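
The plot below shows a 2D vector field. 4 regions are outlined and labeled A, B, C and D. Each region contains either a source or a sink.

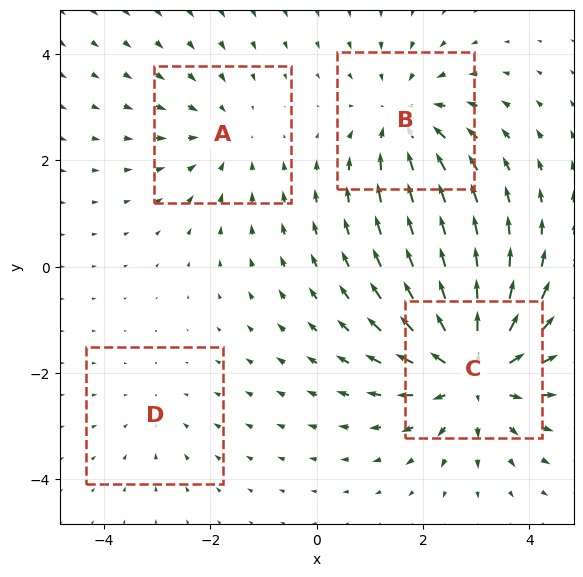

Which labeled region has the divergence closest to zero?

D

Divergence at each region's feature centre — A: about -3, B: about -4, C: about +6, D: about -2. Region D is closest to zero.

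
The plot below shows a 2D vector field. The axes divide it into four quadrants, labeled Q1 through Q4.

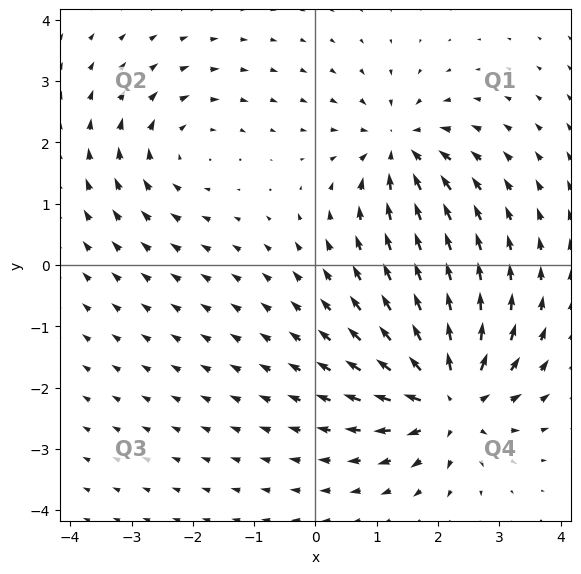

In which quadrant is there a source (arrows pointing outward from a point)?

Q4

The source sits at approximately (2.2, -2.2), which lies in quadrant Q4. The divergence there is about +5, positive as expected for a source.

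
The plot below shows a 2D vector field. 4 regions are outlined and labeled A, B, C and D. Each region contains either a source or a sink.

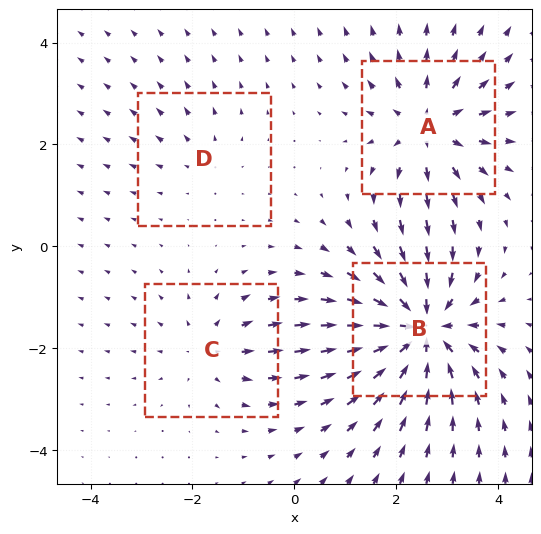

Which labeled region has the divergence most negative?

B

Divergence at each region's feature centre — A: about +5, B: about -8, C: about +3, D: about +2. Region B is most negative.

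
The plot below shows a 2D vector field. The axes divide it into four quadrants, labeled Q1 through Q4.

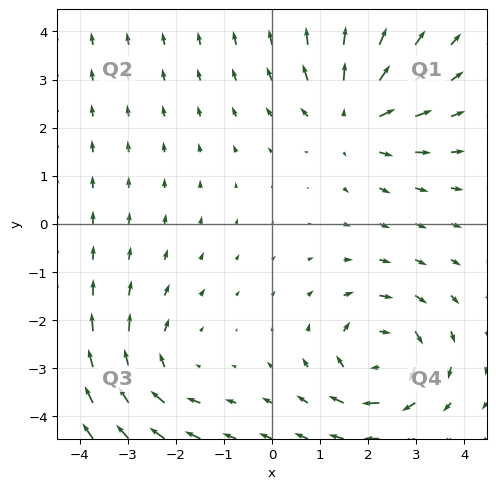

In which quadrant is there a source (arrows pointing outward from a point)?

The source sits at approximately (1.7, 2.2), which lies in quadrant Q1. The divergence there is about +4, positive as expected for a source.

Q1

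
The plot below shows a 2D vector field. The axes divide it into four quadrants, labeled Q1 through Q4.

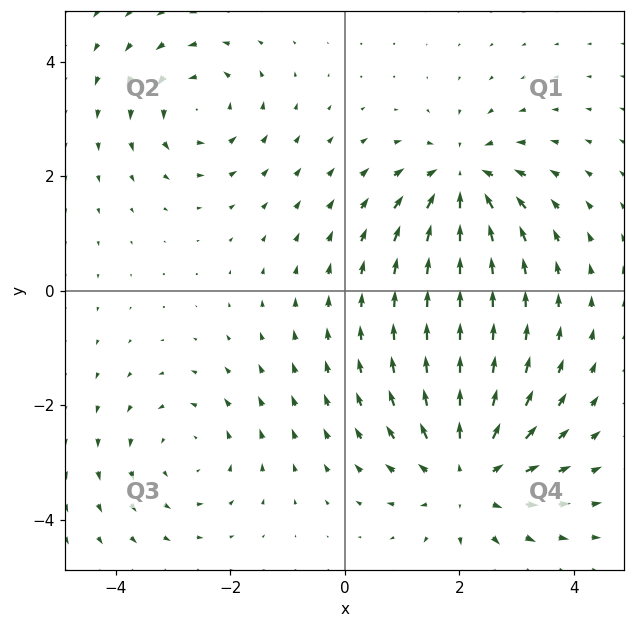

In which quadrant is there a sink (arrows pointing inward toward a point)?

Q1

The sink sits at approximately (2.0, 1.9), which lies in quadrant Q1. The divergence there is about -4, negative as expected for a sink.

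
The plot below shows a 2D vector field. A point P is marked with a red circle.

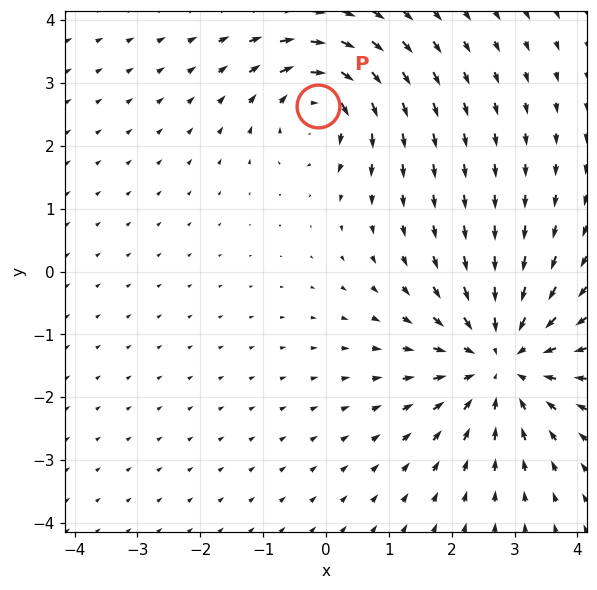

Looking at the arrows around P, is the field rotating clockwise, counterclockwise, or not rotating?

Near P at (-0.1, 2.6) the arrows circulate clockwise. The curl (z-component) there is about -4; negative curl means clockwise rotation.

clockwise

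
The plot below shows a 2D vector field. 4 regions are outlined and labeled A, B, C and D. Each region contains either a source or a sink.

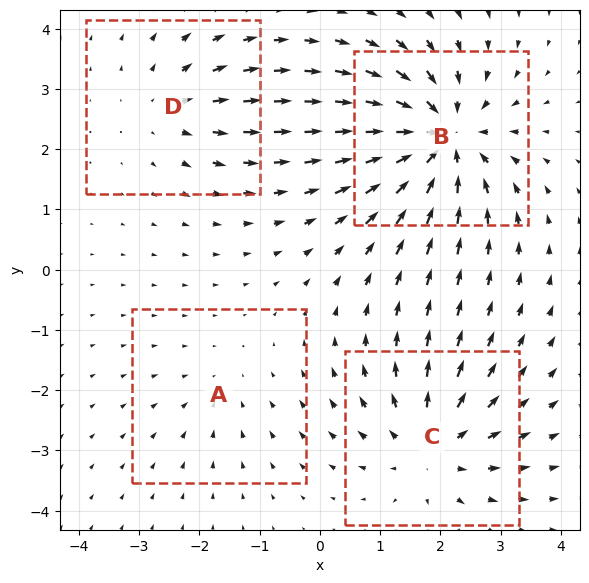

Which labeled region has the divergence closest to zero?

Divergence at each region's feature centre — A: about -2, B: about -7, C: about +5, D: about +3. Region A is closest to zero.

A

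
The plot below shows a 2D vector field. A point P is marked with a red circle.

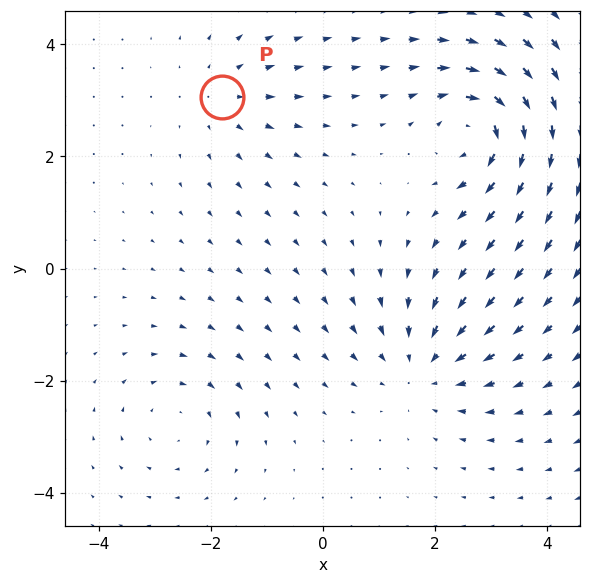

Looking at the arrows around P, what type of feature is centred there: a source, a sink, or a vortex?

At P (-1.8, 3.1) the arrows spread outward. Divergence about +3, curl ≈0 — positive divergence with near-zero curl is a source.

source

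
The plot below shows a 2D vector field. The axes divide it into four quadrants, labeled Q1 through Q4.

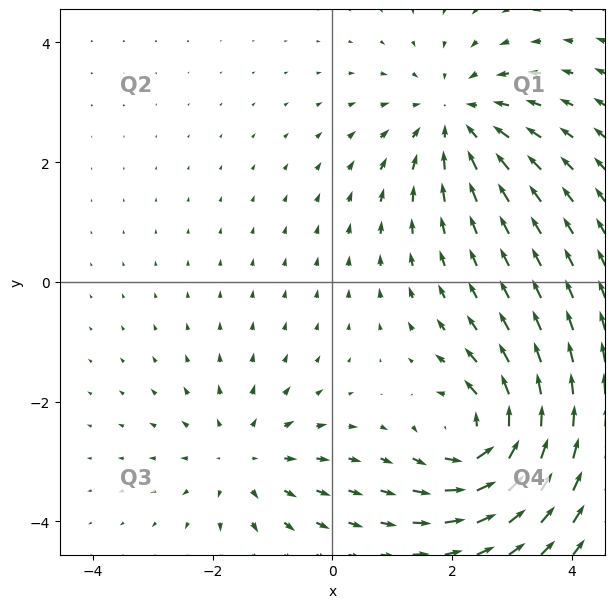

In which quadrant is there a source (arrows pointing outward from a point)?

The source sits at approximately (-1.5, -3.0), which lies in quadrant Q3. The divergence there is about +3, positive as expected for a source.

Q3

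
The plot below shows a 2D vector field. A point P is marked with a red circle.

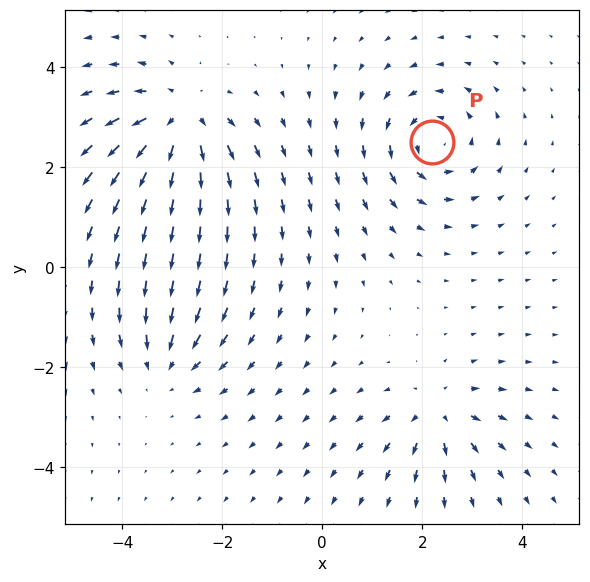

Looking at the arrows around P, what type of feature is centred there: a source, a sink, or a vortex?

At P (2.2, 2.5) the arrows circulate counterclockwise. Divergence ≈0, curl about +5 — near-zero divergence with nonzero curl is a vortex.

vortex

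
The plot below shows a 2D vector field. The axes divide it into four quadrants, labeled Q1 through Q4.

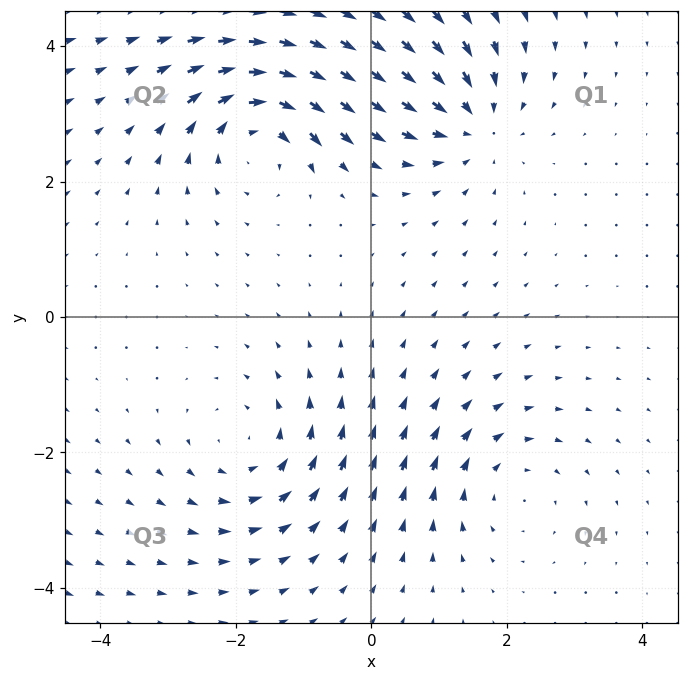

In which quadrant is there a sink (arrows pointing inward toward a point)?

The sink sits at approximately (1.5, 2.9), which lies in quadrant Q1. The divergence there is about -5, negative as expected for a sink.

Q1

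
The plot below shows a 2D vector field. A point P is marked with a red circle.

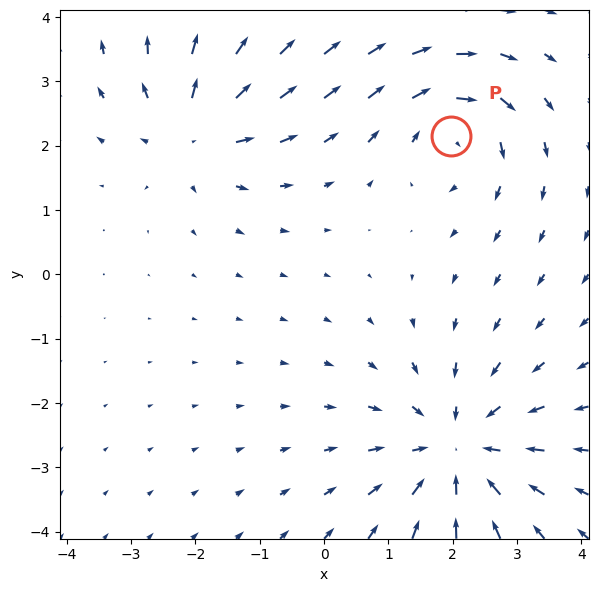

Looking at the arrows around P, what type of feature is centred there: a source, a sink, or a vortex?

vortex

At P (2.0, 2.2) the arrows circulate clockwise. Divergence ≈0, curl about -4 — near-zero divergence with nonzero curl is a vortex.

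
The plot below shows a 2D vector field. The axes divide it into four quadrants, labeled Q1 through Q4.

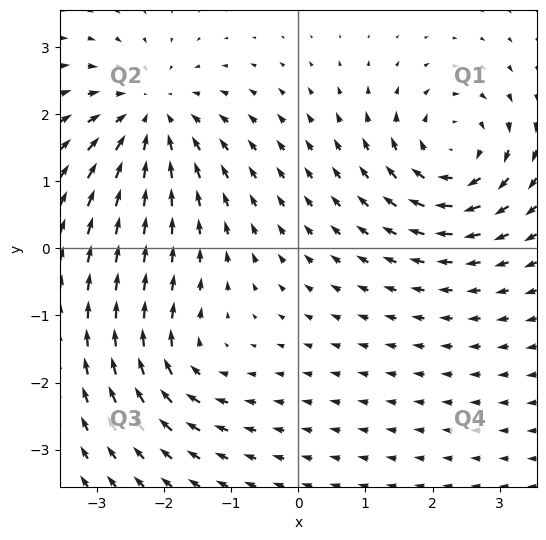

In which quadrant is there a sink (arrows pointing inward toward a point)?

Q2

The sink sits at approximately (-2.2, 2.0), which lies in quadrant Q2. The divergence there is about -4, negative as expected for a sink.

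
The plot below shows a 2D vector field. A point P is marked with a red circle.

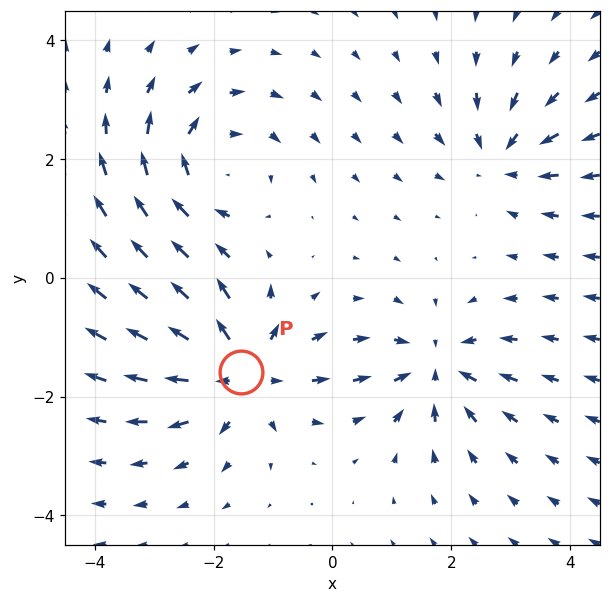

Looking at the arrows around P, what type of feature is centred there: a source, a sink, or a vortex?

source

At P (-1.5, -1.6) the arrows spread outward. Divergence about +4, curl ≈0 — positive divergence with near-zero curl is a source.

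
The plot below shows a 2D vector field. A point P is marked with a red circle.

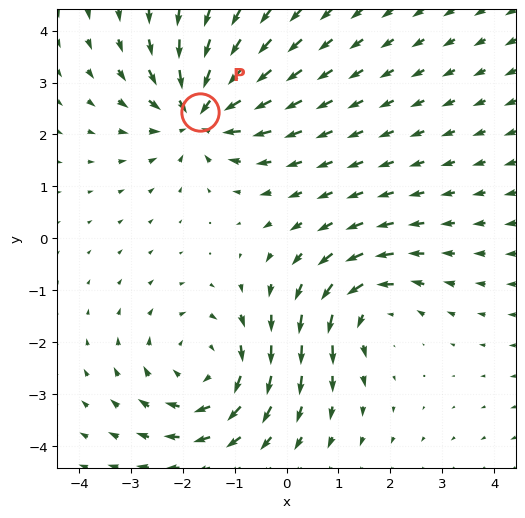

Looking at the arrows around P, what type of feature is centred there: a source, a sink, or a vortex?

sink

At P (-1.7, 2.4) the arrows converge inward. Divergence about -4, curl ≈0 — negative divergence with near-zero curl is a sink.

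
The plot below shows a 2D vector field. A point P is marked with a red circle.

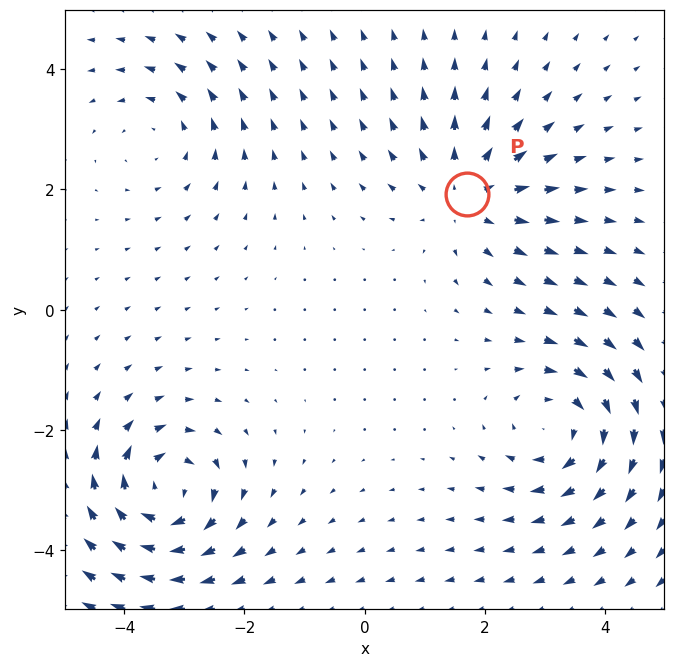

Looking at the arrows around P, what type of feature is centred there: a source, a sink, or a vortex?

At P (1.7, 1.9) the arrows spread outward. Divergence about +3, curl ≈0 — positive divergence with near-zero curl is a source.

source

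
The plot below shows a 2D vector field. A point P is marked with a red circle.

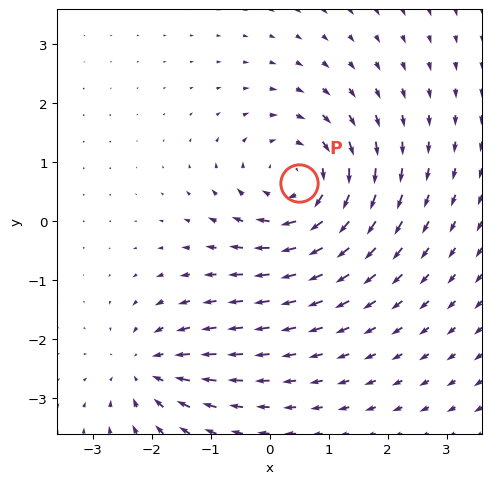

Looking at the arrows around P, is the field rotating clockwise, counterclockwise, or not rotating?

clockwise

Near P at (0.5, 0.7) the arrows circulate clockwise. The curl (z-component) there is about -4; negative curl means clockwise rotation.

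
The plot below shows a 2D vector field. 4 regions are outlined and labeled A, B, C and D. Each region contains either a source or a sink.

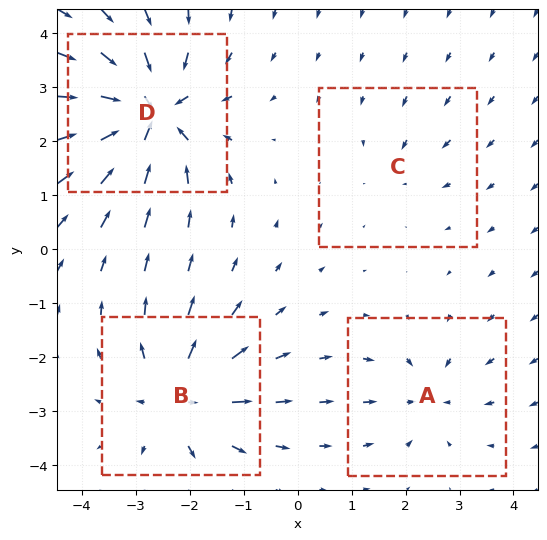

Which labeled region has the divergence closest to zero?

C

Divergence at each region's feature centre — A: about -4, B: about +6, C: about -2, D: about -9. Region C is closest to zero.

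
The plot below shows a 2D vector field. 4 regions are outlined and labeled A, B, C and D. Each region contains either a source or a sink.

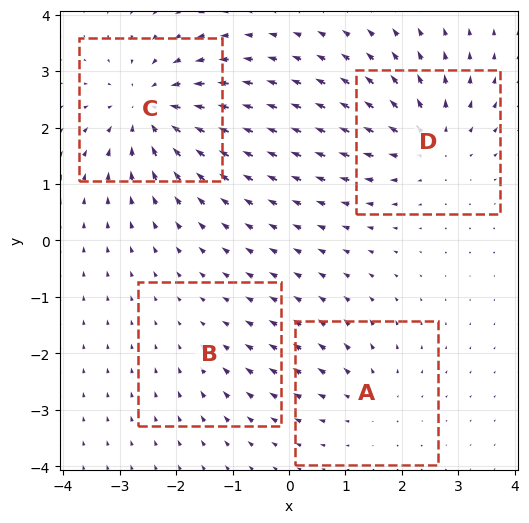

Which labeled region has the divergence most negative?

Divergence at each region's feature centre — A: about +3, B: about -2, C: about -7, D: about +5. Region C is most negative.

C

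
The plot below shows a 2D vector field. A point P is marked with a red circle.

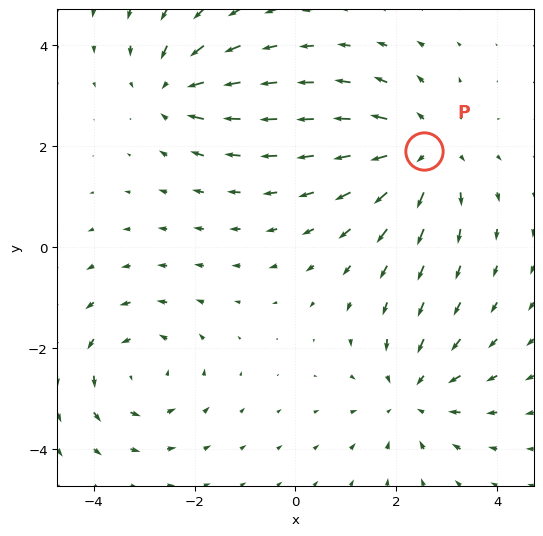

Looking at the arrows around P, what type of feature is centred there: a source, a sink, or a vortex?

At P (2.5, 1.9) the arrows spread outward. Divergence about +4, curl ≈0 — positive divergence with near-zero curl is a source.

source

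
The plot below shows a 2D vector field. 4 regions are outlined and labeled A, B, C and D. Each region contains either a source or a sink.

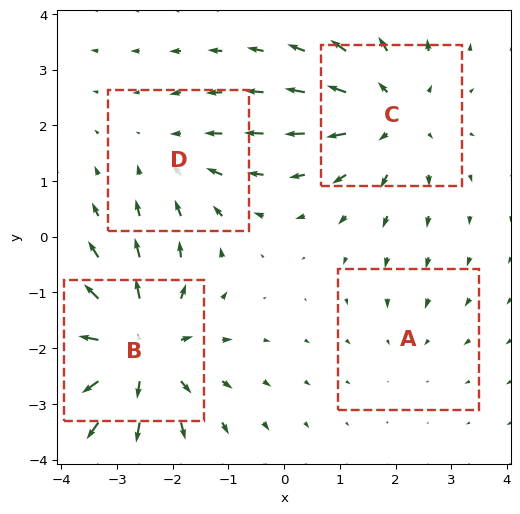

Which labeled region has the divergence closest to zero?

Divergence at each region's feature centre — A: about -2, B: about +6, C: about +4, D: about -3. Region A is closest to zero.

A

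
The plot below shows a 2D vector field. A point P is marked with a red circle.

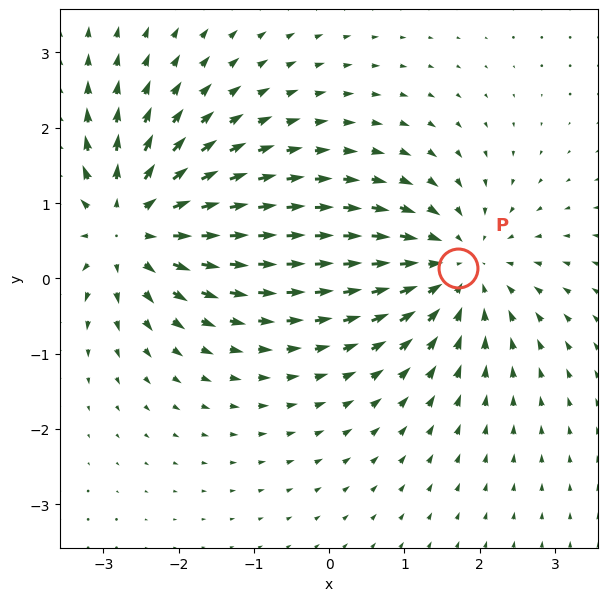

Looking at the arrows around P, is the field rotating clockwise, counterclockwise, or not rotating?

not rotating

Near P at (1.7, 0.1) the arrows show no circulation. The curl there is ≈0.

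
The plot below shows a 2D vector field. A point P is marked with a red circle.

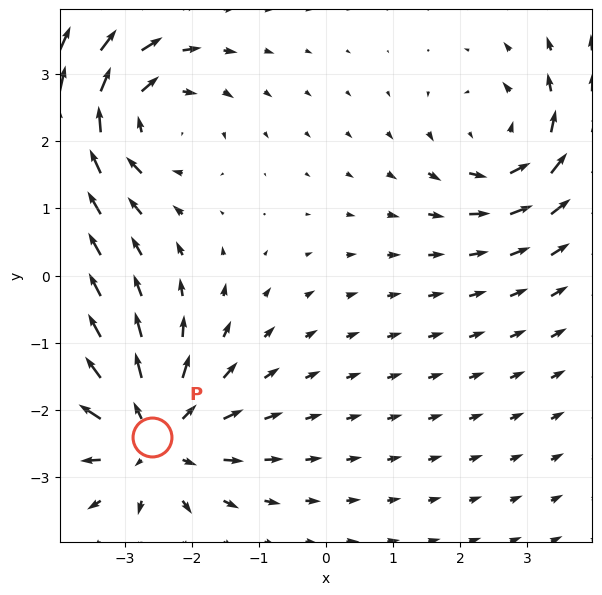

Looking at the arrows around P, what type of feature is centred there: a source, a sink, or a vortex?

source

At P (-2.6, -2.4) the arrows spread outward. Divergence about +4, curl ≈0 — positive divergence with near-zero curl is a source.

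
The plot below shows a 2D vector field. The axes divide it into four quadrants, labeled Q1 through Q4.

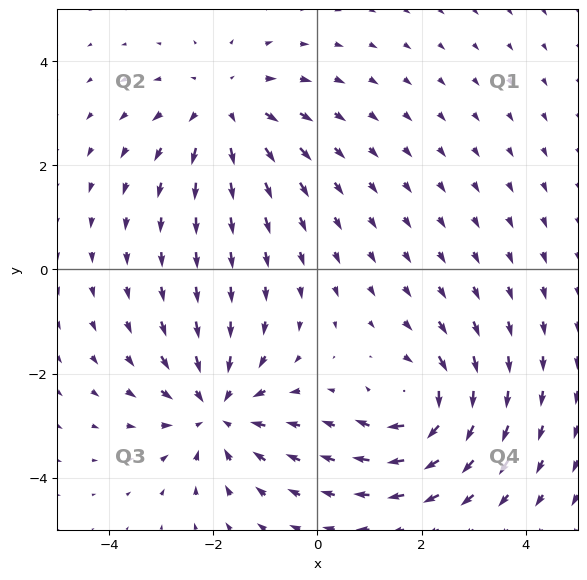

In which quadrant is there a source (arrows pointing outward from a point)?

Q2

The source sits at approximately (-1.8, 3.1), which lies in quadrant Q2. The divergence there is about +3, positive as expected for a source.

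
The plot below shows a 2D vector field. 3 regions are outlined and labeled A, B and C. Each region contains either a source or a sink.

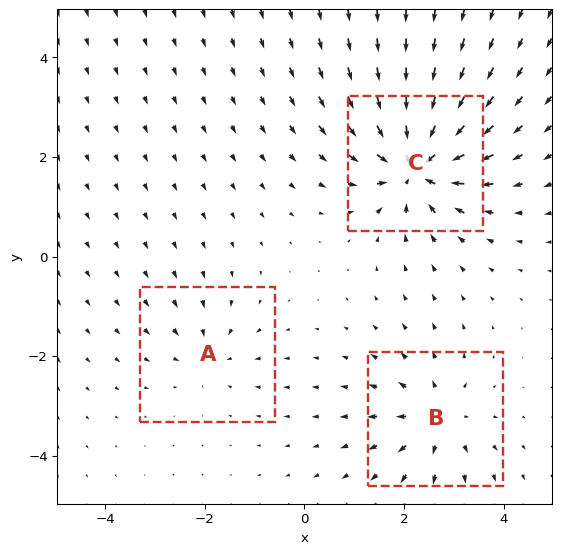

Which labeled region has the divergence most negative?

Divergence at each region's feature centre — A: about -3, B: about +4, C: about -6. Region C is most negative.

C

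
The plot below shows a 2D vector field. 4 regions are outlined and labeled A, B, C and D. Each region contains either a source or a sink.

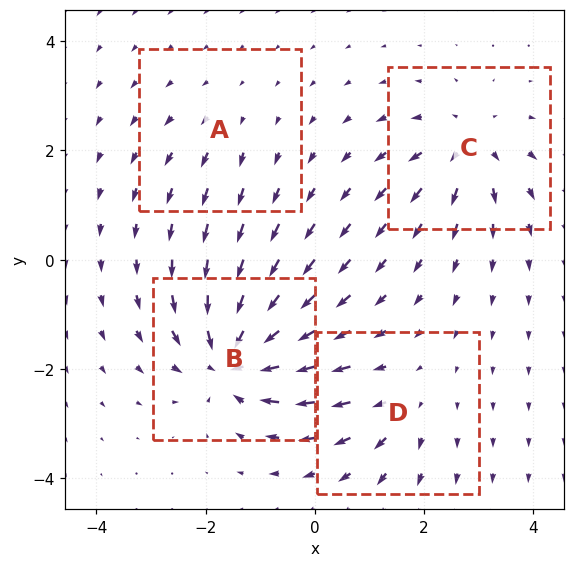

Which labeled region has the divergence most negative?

B

Divergence at each region's feature centre — A: about +2, B: about -9, C: about +6, D: about +4. Region B is most negative.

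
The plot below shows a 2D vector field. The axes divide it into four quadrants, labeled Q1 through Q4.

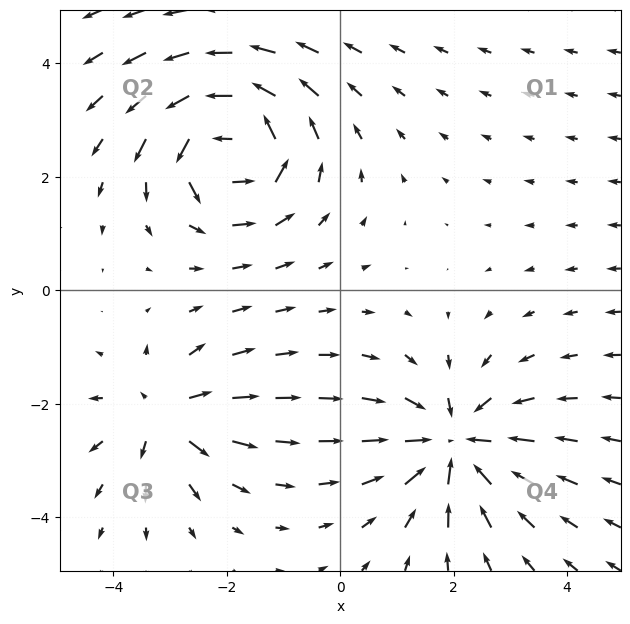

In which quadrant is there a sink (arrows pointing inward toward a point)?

Q4

The sink sits at approximately (2.0, -2.7), which lies in quadrant Q4. The divergence there is about -5, negative as expected for a sink.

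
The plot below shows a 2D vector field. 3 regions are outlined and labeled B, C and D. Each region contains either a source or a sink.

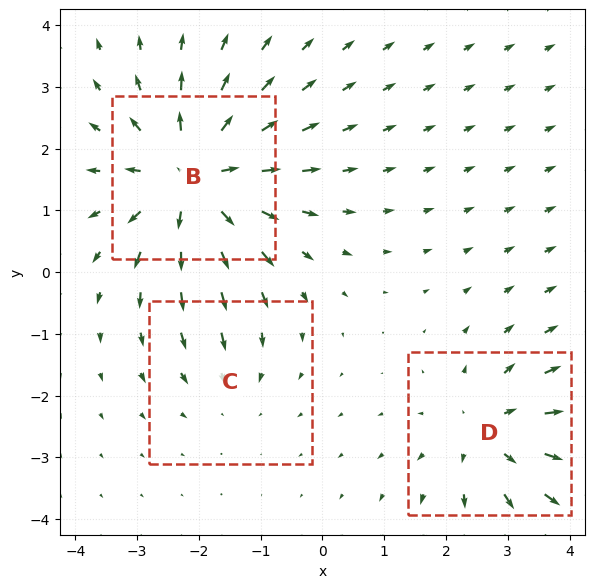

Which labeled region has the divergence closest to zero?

C

Divergence at each region's feature centre — B: about +5, C: about -2, D: about +3. Region C is closest to zero.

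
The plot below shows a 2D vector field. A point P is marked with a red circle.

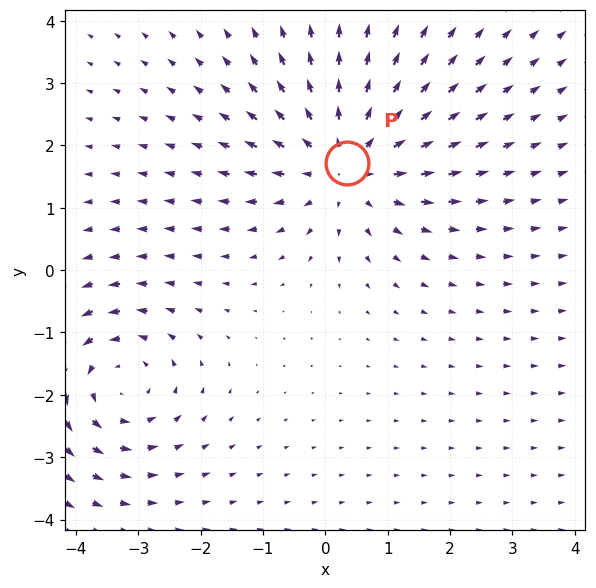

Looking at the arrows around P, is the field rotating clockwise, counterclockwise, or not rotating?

not rotating

Near P at (0.3, 1.7) the arrows show no circulation. The curl there is ≈0.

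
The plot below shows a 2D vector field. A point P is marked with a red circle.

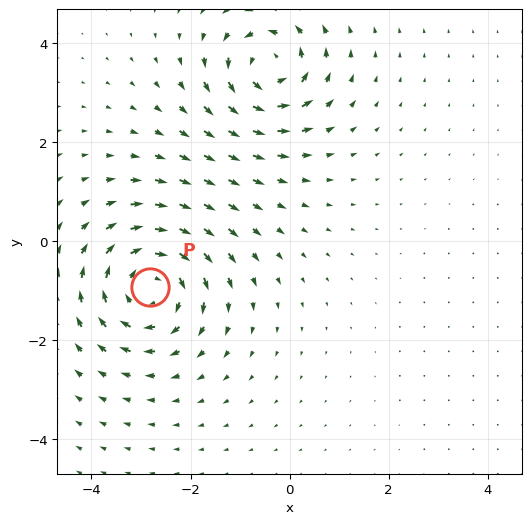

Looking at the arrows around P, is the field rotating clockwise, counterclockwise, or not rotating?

clockwise

Near P at (-2.8, -0.9) the arrows circulate clockwise. The curl (z-component) there is about -5; negative curl means clockwise rotation.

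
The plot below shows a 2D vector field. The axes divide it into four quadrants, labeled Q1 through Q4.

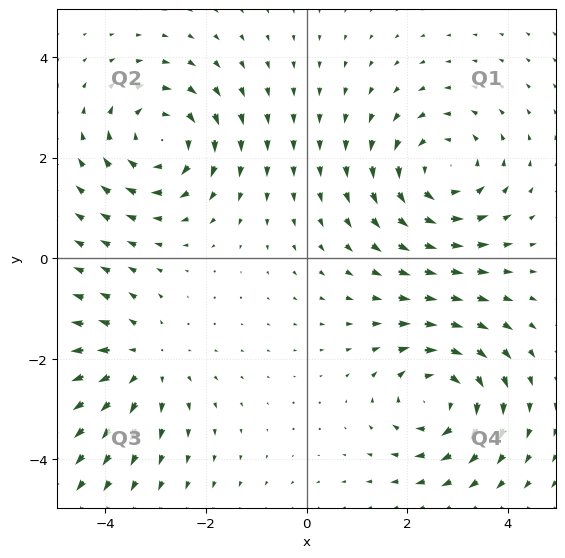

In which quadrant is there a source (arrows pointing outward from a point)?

The source sits at approximately (-3.3, -2.1), which lies in quadrant Q3. The divergence there is about +3, positive as expected for a source.

Q3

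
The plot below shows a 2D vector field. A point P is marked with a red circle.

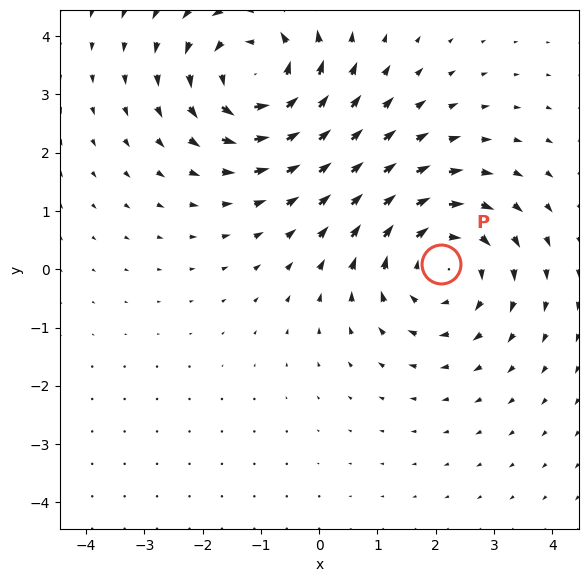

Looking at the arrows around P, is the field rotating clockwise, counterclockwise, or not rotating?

Near P at (2.1, 0.1) the arrows circulate clockwise. The curl (z-component) there is about -3; negative curl means clockwise rotation.

clockwise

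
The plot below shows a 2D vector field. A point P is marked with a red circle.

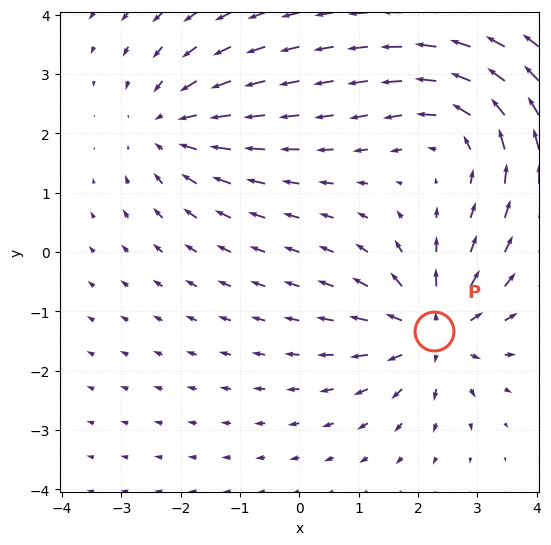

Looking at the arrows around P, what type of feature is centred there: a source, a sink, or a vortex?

At P (2.3, -1.3) the arrows spread outward. Divergence about +4, curl ≈0 — positive divergence with near-zero curl is a source.

source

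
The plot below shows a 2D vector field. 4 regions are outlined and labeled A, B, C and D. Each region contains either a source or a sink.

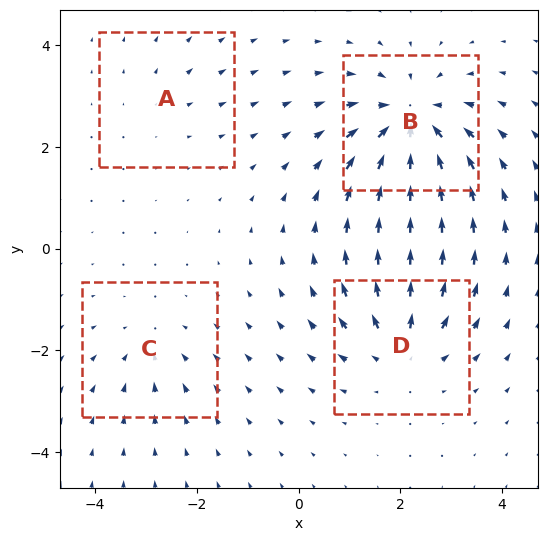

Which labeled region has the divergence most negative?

B

Divergence at each region's feature centre — A: about +2, B: about -7, C: about -3, D: about +5. Region B is most negative.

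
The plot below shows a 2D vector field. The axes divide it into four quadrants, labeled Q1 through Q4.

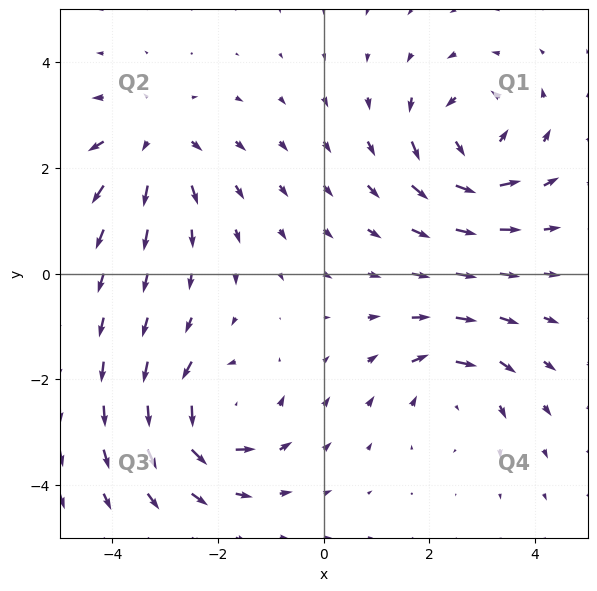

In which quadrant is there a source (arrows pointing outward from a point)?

The source sits at approximately (-3.2, 2.5), which lies in quadrant Q2. The divergence there is about +3, positive as expected for a source.

Q2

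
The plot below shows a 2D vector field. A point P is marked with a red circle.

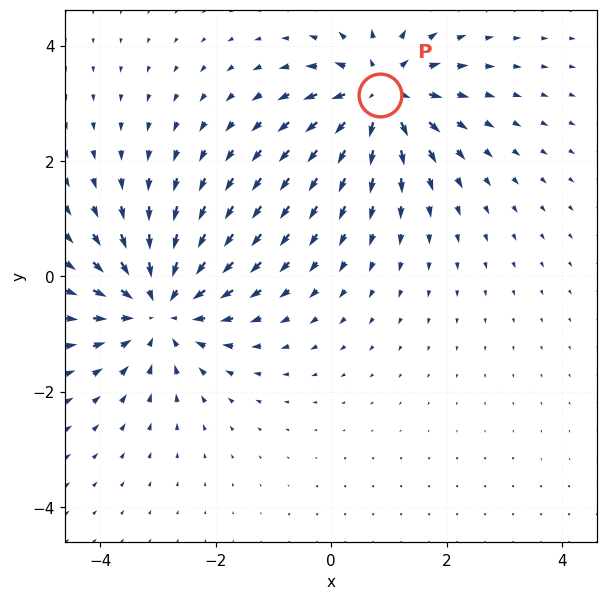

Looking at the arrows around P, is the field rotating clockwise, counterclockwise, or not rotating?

Near P at (0.8, 3.1) the arrows show no circulation. The curl there is ≈0.

not rotating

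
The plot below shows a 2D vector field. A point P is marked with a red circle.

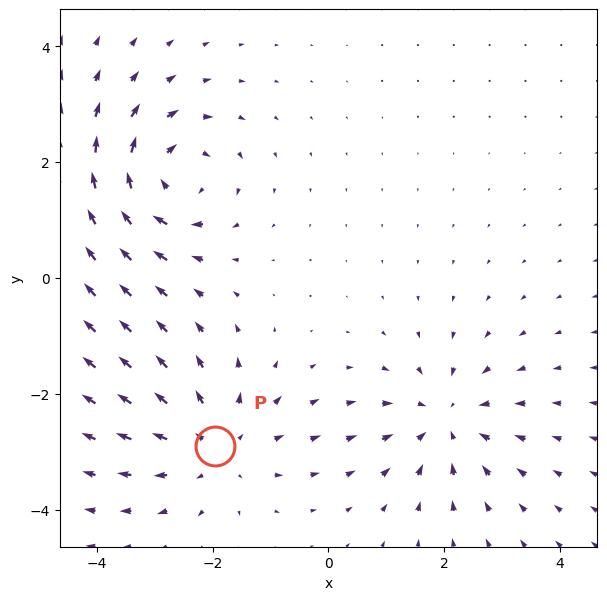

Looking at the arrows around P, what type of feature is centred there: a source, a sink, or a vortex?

source

At P (-2.0, -2.9) the arrows spread outward. Divergence about +4, curl ≈0 — positive divergence with near-zero curl is a source.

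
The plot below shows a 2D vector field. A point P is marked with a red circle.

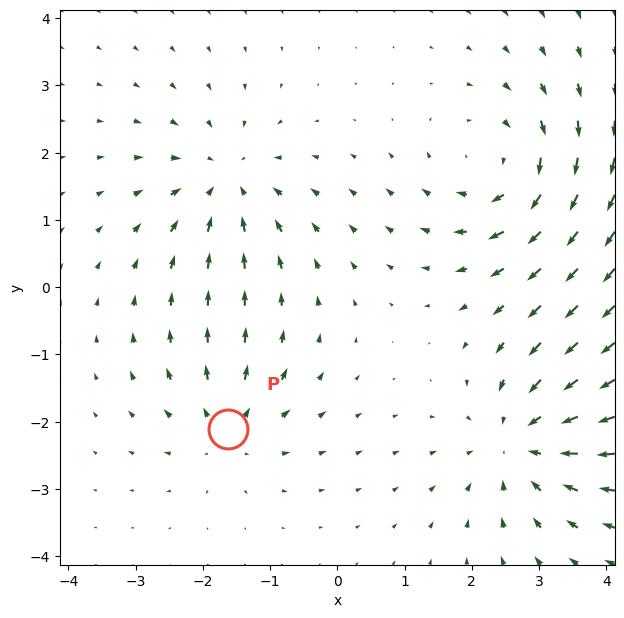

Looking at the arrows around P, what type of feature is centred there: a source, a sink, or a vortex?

source

At P (-1.6, -2.1) the arrows spread outward. Divergence about +4, curl ≈0 — positive divergence with near-zero curl is a source.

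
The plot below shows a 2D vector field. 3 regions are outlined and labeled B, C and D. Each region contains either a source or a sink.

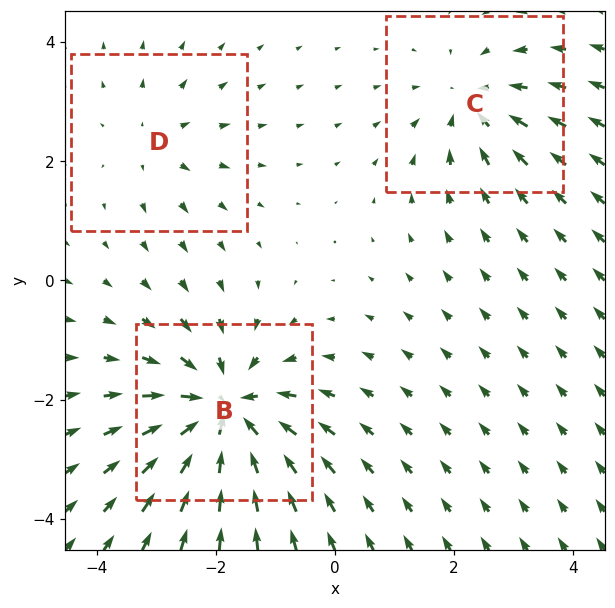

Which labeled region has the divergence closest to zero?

D

Divergence at each region's feature centre — B: about -6, C: about -3, D: about +2. Region D is closest to zero.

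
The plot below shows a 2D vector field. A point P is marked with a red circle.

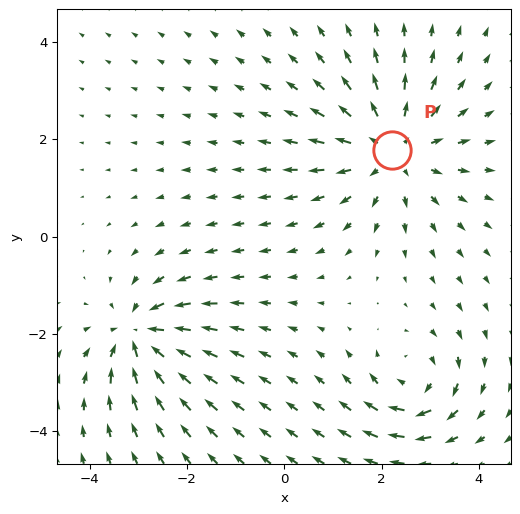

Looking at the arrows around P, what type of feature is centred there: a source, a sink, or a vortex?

source

At P (2.2, 1.8) the arrows spread outward. Divergence about +4, curl ≈0 — positive divergence with near-zero curl is a source.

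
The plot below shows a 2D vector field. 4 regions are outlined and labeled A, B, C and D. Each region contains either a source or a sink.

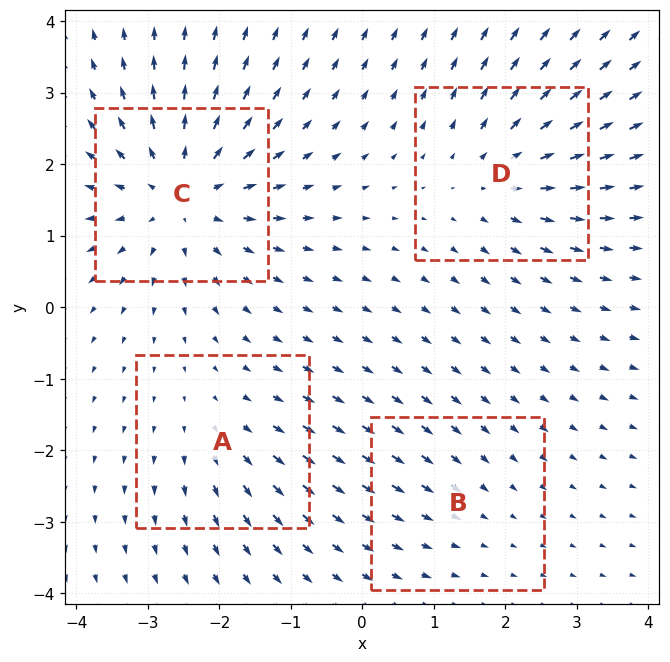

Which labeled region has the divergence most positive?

Divergence at each region's feature centre — A: about +3, B: about -2, C: about +7, D: about +4. Region C is most positive.

C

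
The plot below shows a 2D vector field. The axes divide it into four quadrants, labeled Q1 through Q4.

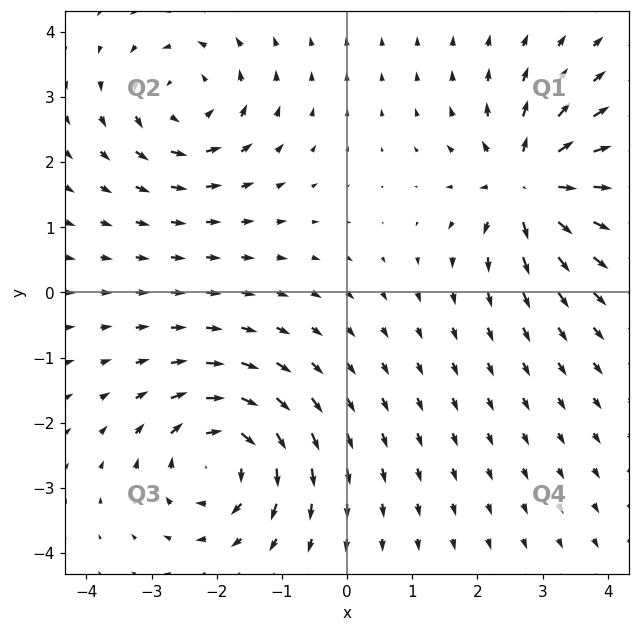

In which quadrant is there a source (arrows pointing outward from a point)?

Q1

The source sits at approximately (2.8, 1.7), which lies in quadrant Q1. The divergence there is about +7, positive as expected for a source.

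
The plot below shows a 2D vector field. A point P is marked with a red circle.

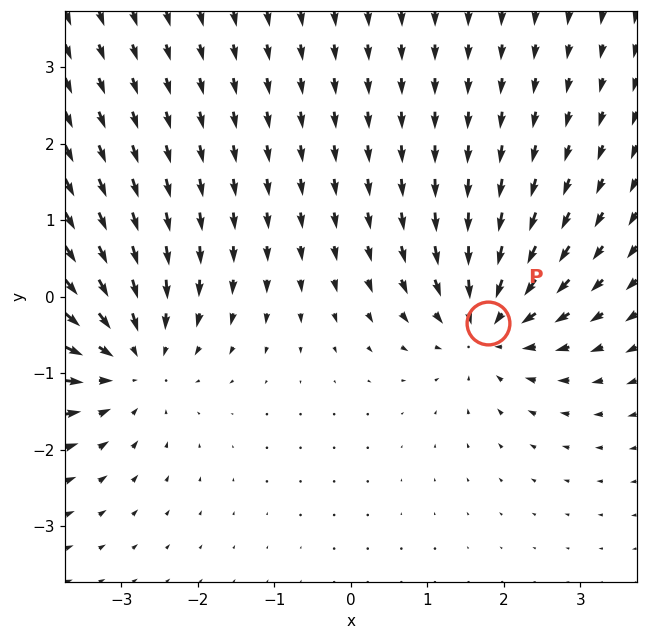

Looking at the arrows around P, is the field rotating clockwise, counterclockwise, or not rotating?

not rotating

Near P at (1.8, -0.4) the arrows show no circulation. The curl there is ≈0.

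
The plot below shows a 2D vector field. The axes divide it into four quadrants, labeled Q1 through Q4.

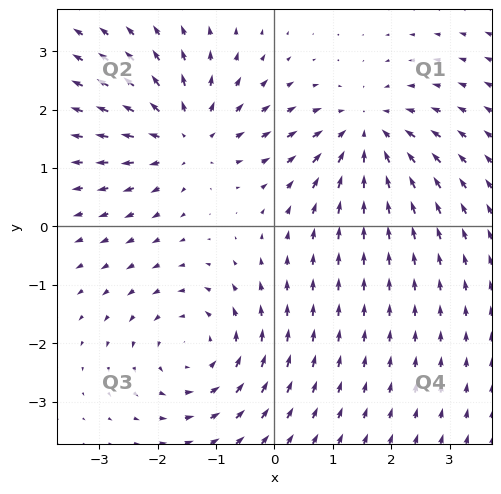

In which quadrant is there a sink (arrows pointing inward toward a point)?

The sink sits at approximately (1.6, 1.6), which lies in quadrant Q1. The divergence there is about -4, negative as expected for a sink.

Q1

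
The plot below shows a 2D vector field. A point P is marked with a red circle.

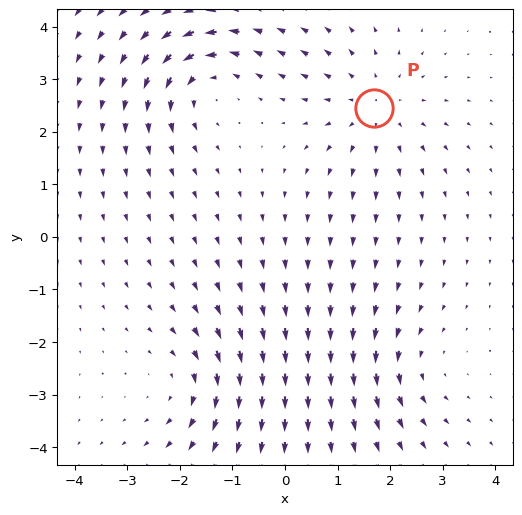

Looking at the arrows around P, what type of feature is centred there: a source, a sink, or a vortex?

source

At P (1.7, 2.5) the arrows spread outward. Divergence about +4, curl ≈0 — positive divergence with near-zero curl is a source.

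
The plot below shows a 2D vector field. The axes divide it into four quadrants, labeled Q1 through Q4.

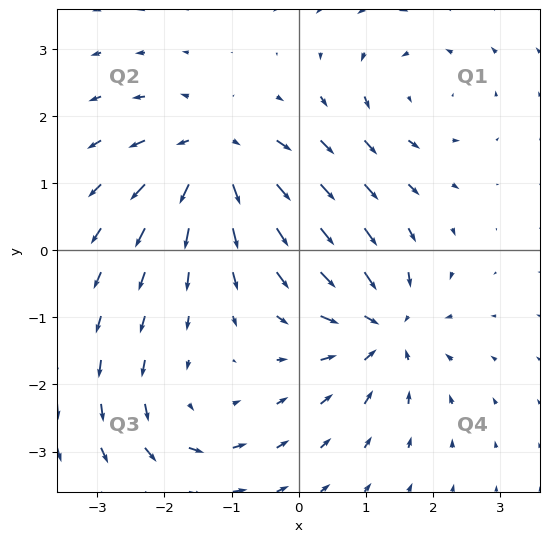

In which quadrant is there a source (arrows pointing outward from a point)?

The source sits at approximately (-1.2, 1.4), which lies in quadrant Q2. The divergence there is about +7, positive as expected for a source.

Q2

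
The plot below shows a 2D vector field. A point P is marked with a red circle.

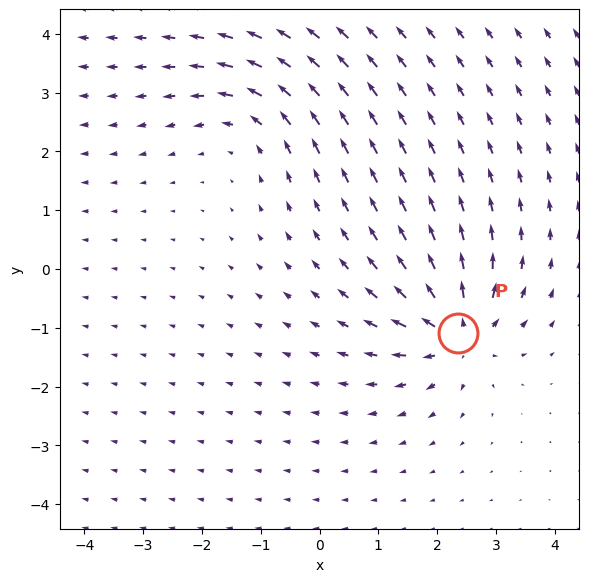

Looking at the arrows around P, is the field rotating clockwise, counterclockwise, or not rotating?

Near P at (2.4, -1.1) the arrows show no circulation. The curl there is ≈0.

not rotating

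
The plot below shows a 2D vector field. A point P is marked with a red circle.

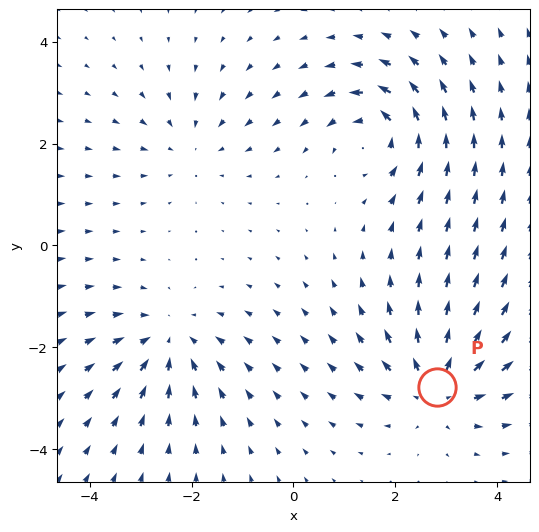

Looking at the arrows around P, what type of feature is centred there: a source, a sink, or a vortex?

source

At P (2.8, -2.8) the arrows spread outward. Divergence about +4, curl ≈0 — positive divergence with near-zero curl is a source.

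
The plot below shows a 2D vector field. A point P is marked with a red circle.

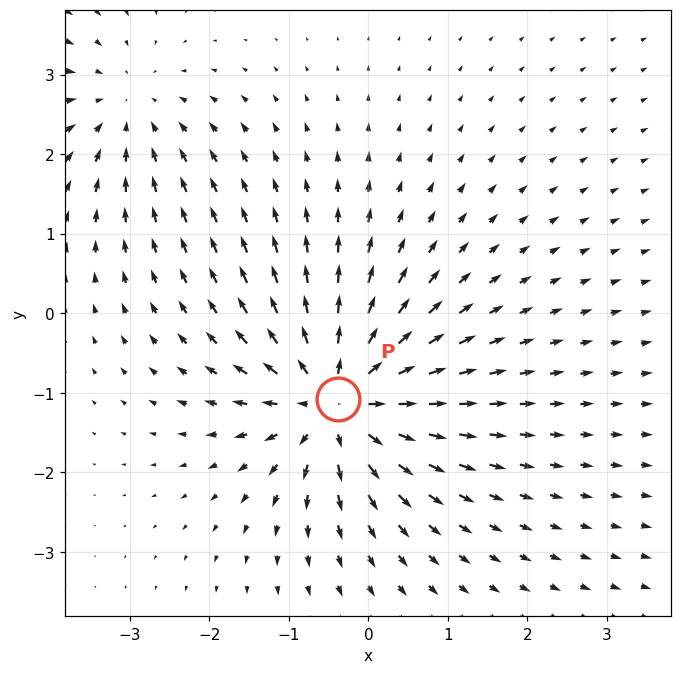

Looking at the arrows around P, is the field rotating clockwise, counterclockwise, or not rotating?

Near P at (-0.4, -1.1) the arrows show no circulation. The curl there is ≈0.

not rotating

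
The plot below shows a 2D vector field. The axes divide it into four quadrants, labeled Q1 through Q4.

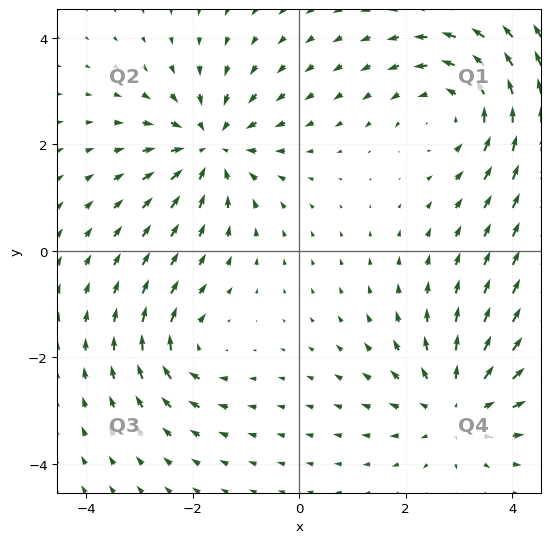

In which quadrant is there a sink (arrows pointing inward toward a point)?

Q2

The sink sits at approximately (-1.7, 2.0), which lies in quadrant Q2. The divergence there is about -5, negative as expected for a sink.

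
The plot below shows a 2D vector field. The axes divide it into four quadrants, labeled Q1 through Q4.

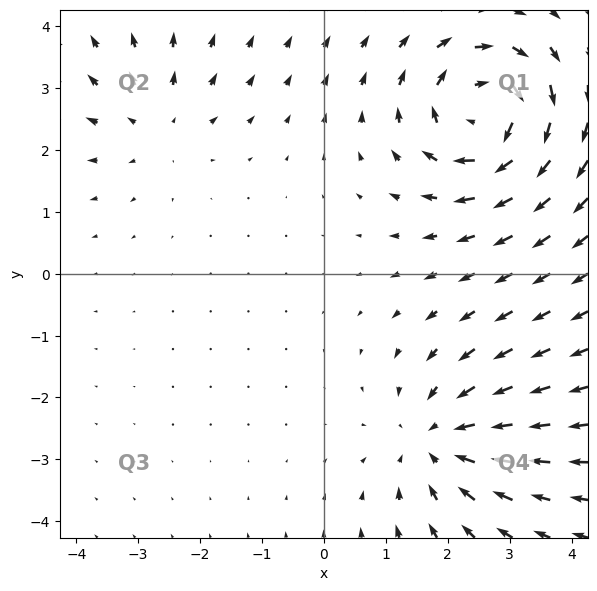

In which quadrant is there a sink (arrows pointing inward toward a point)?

The sink sits at approximately (1.9, -2.7), which lies in quadrant Q4. The divergence there is about -4, negative as expected for a sink.

Q4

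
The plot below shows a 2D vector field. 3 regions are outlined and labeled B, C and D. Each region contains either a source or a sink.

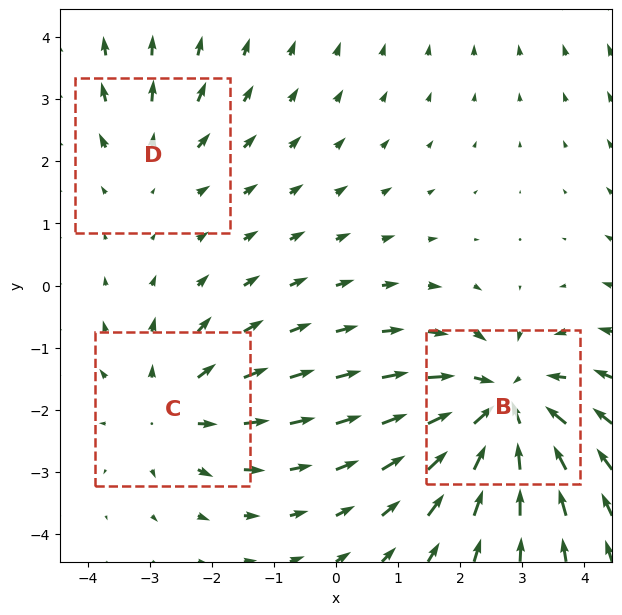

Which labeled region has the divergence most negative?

Divergence at each region's feature centre — B: about -5, C: about +3, D: about +2. Region B is most negative.

B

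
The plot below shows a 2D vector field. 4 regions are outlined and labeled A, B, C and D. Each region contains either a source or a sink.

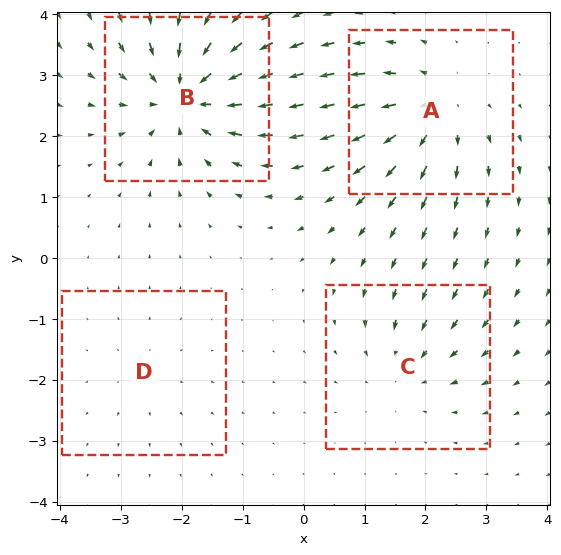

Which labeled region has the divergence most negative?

B

Divergence at each region's feature centre — A: about +5, B: about -7, C: about -4, D: about +2. Region B is most negative.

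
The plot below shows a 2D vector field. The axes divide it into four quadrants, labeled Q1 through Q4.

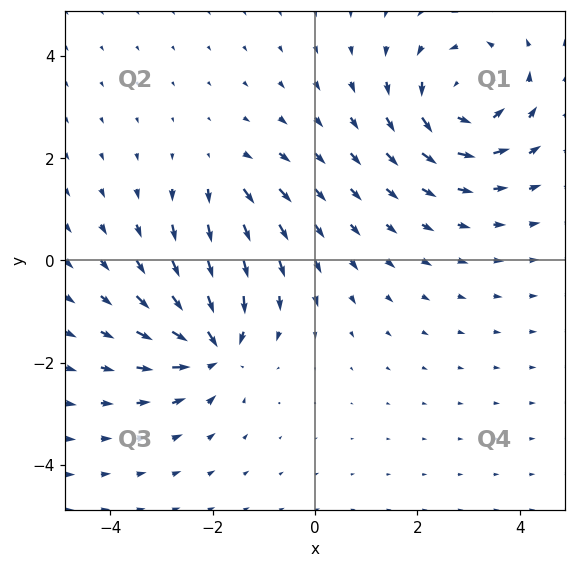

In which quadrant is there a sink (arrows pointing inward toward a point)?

Q3

The sink sits at approximately (-2.0, -1.7), which lies in quadrant Q3. The divergence there is about -6, negative as expected for a sink.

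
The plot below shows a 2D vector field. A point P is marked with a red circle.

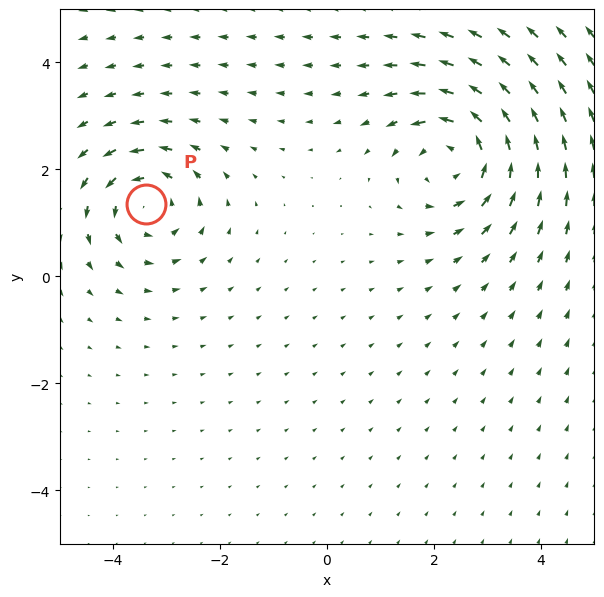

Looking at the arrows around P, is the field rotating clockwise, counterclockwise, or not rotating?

Near P at (-3.4, 1.4) the arrows circulate counterclockwise. The curl (z-component) there is about +5; positive curl means counterclockwise rotation.

counterclockwise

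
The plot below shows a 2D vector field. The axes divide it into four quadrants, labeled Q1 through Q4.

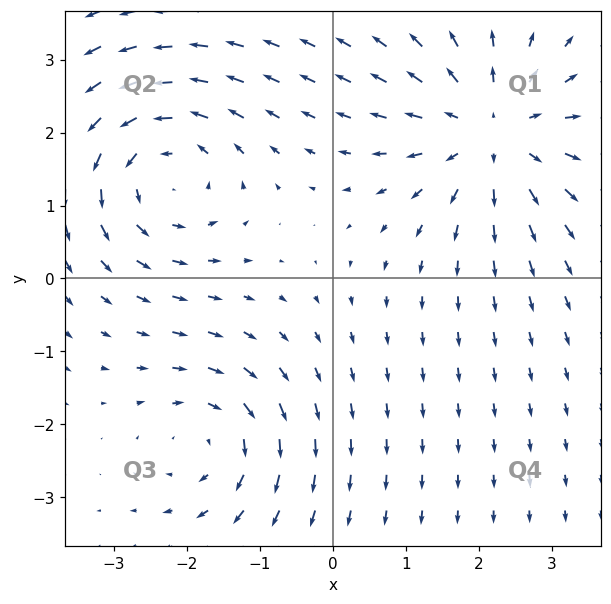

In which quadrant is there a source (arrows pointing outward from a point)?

The source sits at approximately (2.2, 2.0), which lies in quadrant Q1. The divergence there is about +5, positive as expected for a source.

Q1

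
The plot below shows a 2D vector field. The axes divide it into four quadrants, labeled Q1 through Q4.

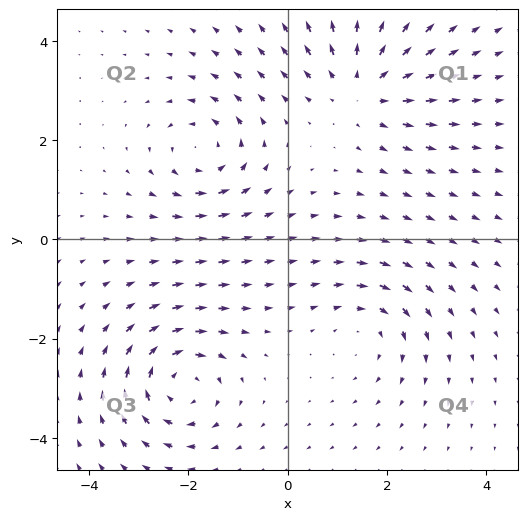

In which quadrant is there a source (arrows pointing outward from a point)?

Q1

The source sits at approximately (1.5, 3.1), which lies in quadrant Q1. The divergence there is about +4, positive as expected for a source.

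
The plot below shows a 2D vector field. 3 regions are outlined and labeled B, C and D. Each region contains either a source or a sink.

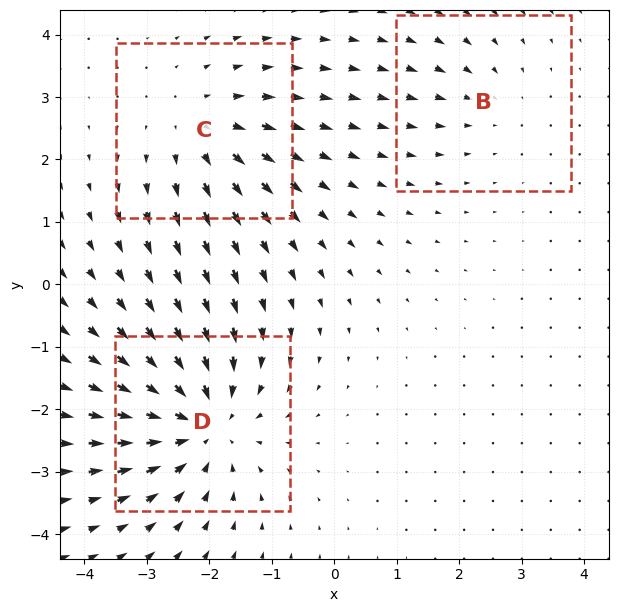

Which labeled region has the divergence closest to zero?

B

Divergence at each region's feature centre — B: about -2, C: about +3, D: about -4. Region B is closest to zero.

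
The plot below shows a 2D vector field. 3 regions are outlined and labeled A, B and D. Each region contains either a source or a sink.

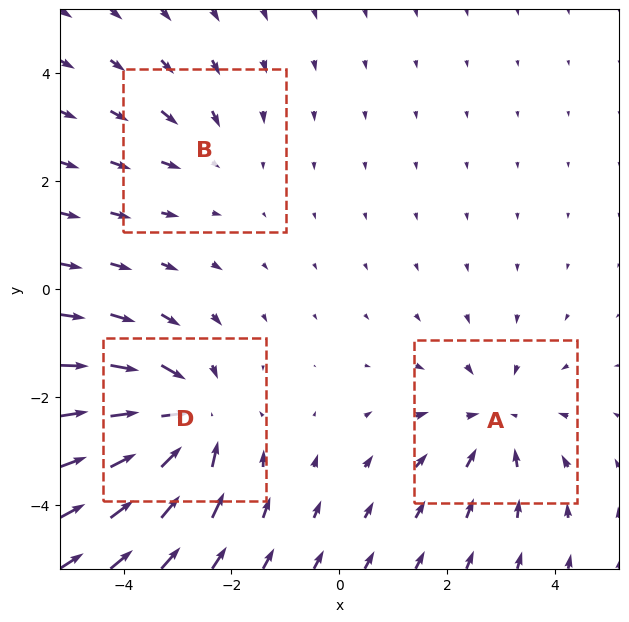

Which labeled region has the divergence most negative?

D

Divergence at each region's feature centre — A: about -3, B: about -2, D: about -4. Region D is most negative.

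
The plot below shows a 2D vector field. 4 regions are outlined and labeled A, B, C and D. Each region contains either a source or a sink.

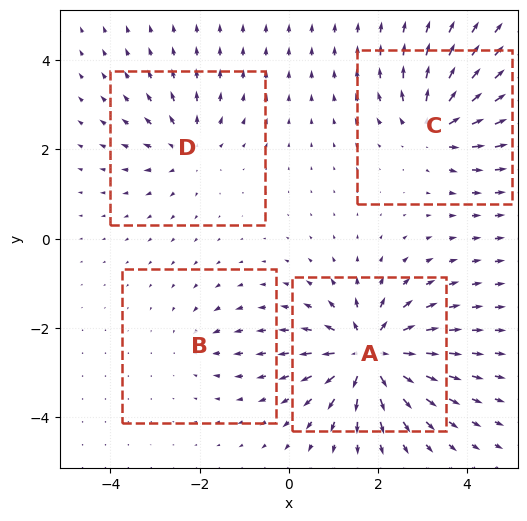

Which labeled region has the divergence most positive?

A

Divergence at each region's feature centre — A: about +9, B: about -3, C: about +6, D: about +4. Region A is most positive.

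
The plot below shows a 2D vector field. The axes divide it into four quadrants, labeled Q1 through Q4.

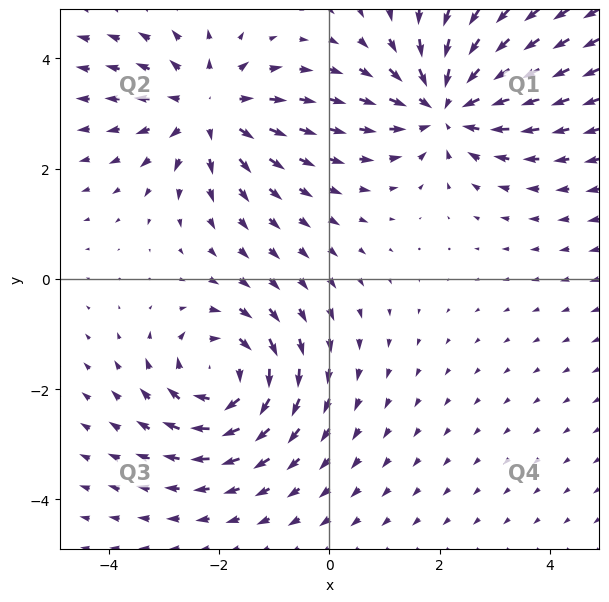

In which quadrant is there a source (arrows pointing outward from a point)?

Q2

The source sits at approximately (-2.2, 3.1), which lies in quadrant Q2. The divergence there is about +4, positive as expected for a source.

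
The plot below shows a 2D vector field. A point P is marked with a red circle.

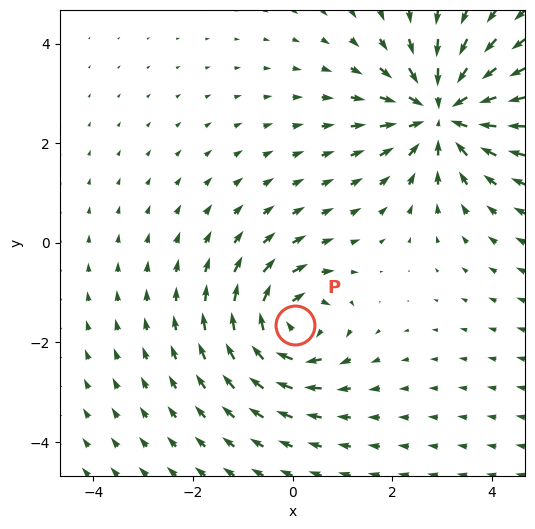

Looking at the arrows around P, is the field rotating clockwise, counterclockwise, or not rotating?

Near P at (0.1, -1.7) the arrows circulate clockwise. The curl (z-component) there is about -4; negative curl means clockwise rotation.

clockwise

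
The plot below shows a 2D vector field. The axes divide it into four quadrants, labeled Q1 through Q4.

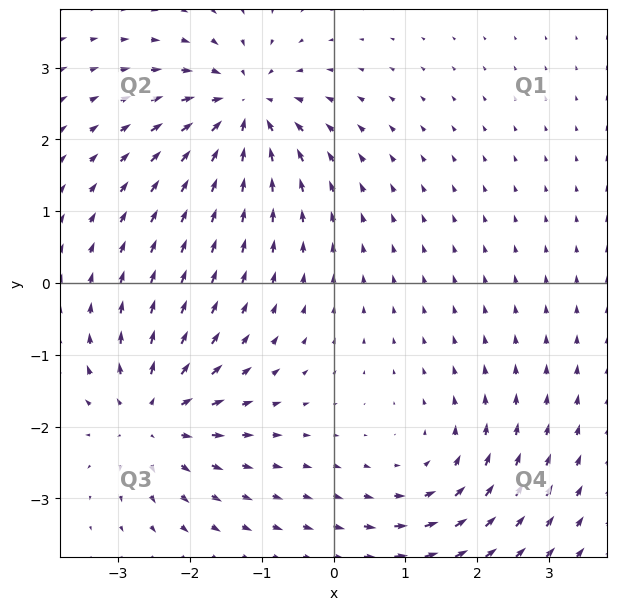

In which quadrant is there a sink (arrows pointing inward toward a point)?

The sink sits at approximately (-1.2, 2.4), which lies in quadrant Q2. The divergence there is about -5, negative as expected for a sink.

Q2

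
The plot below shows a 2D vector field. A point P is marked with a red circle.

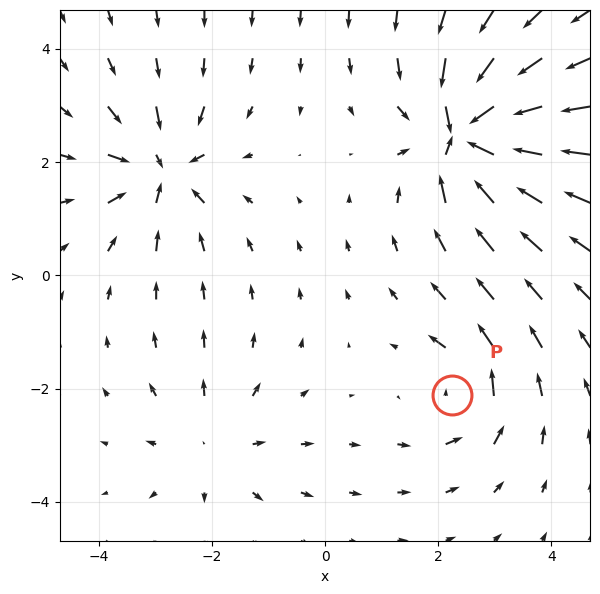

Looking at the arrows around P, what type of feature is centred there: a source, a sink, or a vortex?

vortex

At P (2.2, -2.1) the arrows circulate counterclockwise. Divergence ≈0, curl about +4 — near-zero divergence with nonzero curl is a vortex.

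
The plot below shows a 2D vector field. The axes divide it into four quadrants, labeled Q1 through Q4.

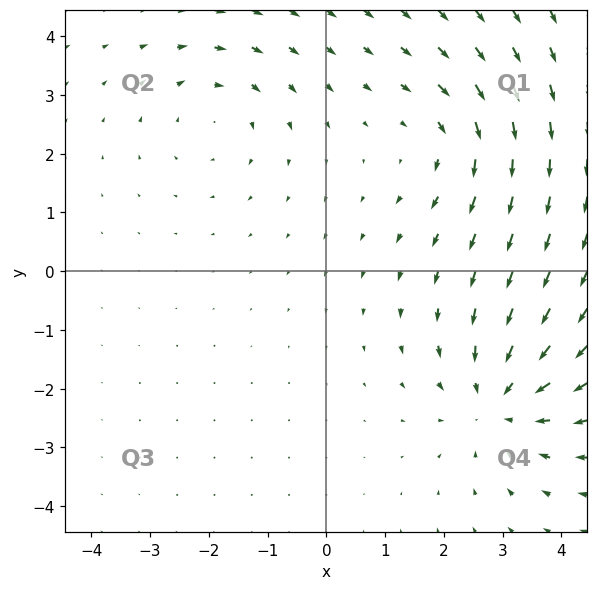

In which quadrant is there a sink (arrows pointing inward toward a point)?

The sink sits at approximately (3.0, -2.2), which lies in quadrant Q4. The divergence there is about -4, negative as expected for a sink.

Q4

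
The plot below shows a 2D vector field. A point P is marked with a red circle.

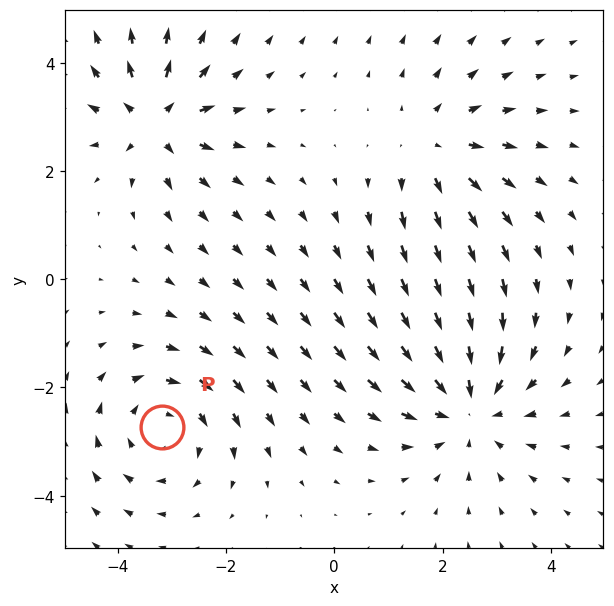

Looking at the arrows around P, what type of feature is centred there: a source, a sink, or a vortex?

vortex

At P (-3.2, -2.7) the arrows circulate clockwise. Divergence ≈0, curl about -3 — near-zero divergence with nonzero curl is a vortex.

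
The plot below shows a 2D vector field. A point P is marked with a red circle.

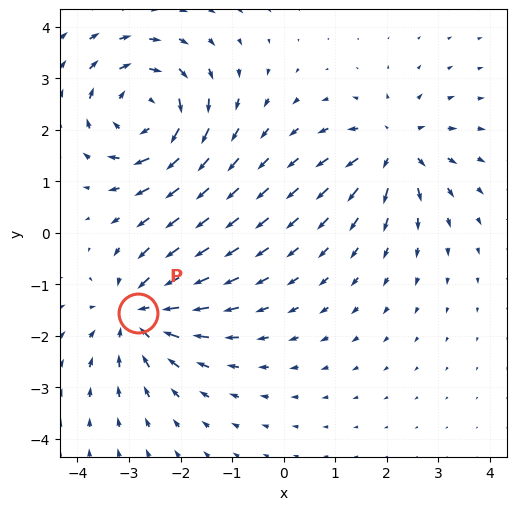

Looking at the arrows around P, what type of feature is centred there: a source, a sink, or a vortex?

At P (-2.8, -1.6) the arrows converge inward. Divergence about -4, curl ≈0 — negative divergence with near-zero curl is a sink.

sink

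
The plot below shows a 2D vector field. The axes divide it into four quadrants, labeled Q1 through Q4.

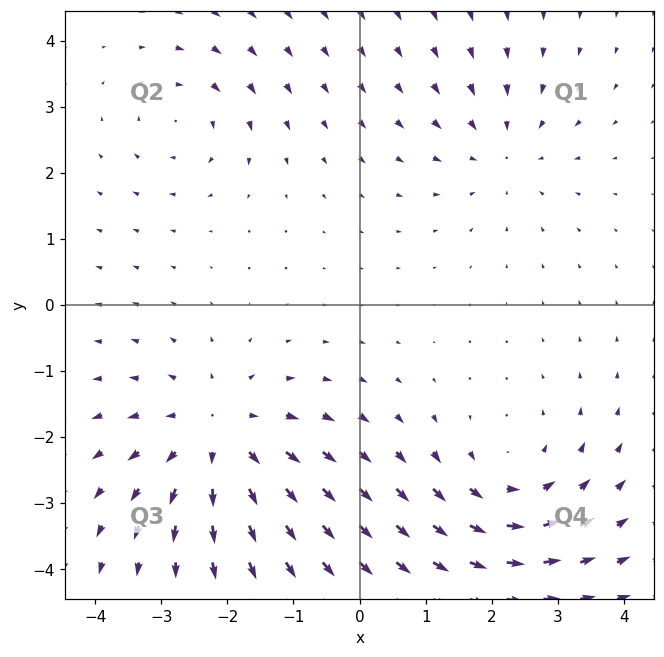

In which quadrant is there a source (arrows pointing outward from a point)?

Q3

The source sits at approximately (-2.1, -2.0), which lies in quadrant Q3. The divergence there is about +4, positive as expected for a source.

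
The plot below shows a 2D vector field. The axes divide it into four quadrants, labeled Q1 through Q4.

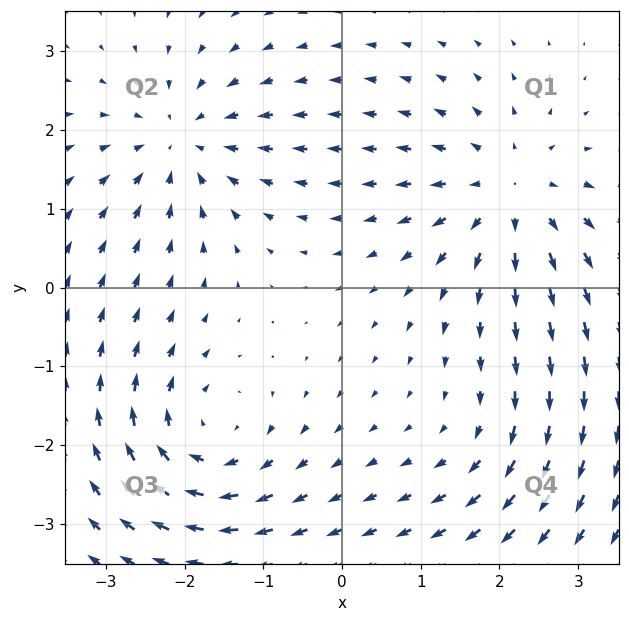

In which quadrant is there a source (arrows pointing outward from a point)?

The source sits at approximately (2.1, 1.2), which lies in quadrant Q1. The divergence there is about +5, positive as expected for a source.

Q1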